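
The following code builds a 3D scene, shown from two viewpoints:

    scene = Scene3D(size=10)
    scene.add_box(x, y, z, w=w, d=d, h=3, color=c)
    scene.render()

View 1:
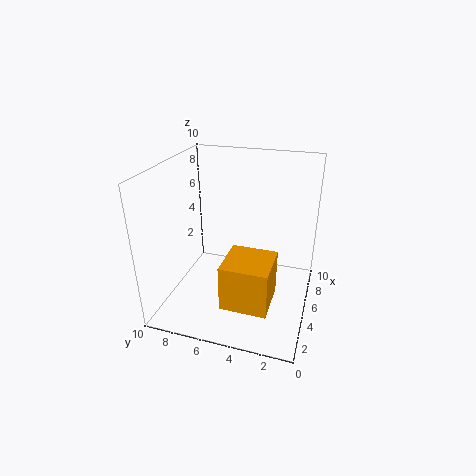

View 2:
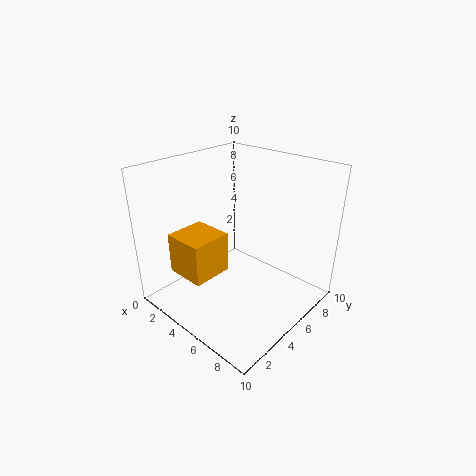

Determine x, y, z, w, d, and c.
x = 1
y = 2
z = 2
w = 3
d = 3
c = 'orange'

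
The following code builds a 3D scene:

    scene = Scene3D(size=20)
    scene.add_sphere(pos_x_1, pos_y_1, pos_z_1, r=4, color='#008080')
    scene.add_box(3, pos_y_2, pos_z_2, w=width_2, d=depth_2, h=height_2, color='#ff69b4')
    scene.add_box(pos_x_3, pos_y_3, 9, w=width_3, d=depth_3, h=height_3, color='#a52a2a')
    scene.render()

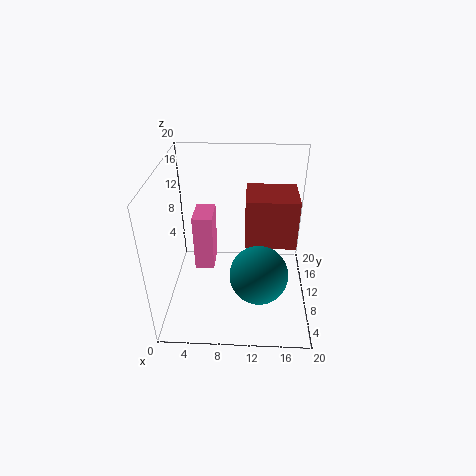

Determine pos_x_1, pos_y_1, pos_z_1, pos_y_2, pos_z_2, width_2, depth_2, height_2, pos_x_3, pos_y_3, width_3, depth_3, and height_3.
pos_x_1 = 13; pos_y_1 = 7; pos_z_1 = 6; pos_y_2 = 13; pos_z_2 = 2; width_2 = 3; depth_2 = 5; height_2 = 9; pos_x_3 = 11; pos_y_3 = 9; width_3 = 7; depth_3 = 6; height_3 = 7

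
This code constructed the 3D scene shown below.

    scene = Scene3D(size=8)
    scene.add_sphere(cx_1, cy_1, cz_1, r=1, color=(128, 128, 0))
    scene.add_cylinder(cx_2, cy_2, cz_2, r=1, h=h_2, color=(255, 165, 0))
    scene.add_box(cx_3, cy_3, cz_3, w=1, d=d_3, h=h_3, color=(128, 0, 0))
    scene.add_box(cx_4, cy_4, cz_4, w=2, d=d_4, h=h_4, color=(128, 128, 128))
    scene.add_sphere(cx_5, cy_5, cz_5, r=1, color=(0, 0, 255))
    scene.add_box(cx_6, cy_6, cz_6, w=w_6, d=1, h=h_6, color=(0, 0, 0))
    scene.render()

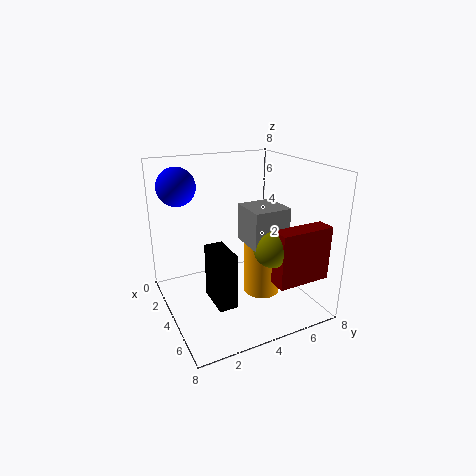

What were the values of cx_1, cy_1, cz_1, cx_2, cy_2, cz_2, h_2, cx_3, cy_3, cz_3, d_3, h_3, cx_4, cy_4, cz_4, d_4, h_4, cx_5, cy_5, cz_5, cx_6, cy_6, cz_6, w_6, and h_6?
cx_1 = 6, cy_1 = 5, cz_1 = 4, cx_2 = 5, cy_2 = 5, cz_2 = 1, h_2 = 4, cx_3 = 6, cy_3 = 5, cz_3 = 2, d_3 = 3, h_3 = 3, cx_4 = 4, cy_4 = 4, cz_4 = 4, d_4 = 2, h_4 = 2, cx_5 = 3, cy_5 = 1, cz_5 = 7, cx_6 = 4, cy_6 = 2, cz_6 = 1, w_6 = 2, h_6 = 3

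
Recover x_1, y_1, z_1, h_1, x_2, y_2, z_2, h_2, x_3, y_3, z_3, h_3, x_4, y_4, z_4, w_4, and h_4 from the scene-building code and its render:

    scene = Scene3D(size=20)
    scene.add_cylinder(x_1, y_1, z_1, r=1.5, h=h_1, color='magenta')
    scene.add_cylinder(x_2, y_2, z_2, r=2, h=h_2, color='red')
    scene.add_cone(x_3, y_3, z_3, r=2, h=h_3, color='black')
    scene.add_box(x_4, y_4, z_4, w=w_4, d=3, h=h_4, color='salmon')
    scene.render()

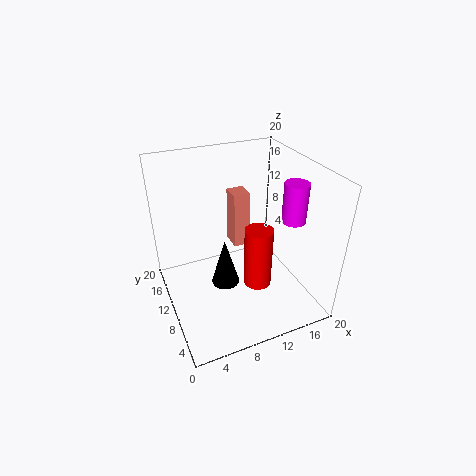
x_1 = 15, y_1 = 4.5, z_1 = 14.5, h_1 = 5, x_2 = 12.5, y_2 = 8.5, z_2 = 2.5, h_2 = 9, x_3 = 8, y_3 = 10, z_3 = 3, h_3 = 7, x_4 = 11, y_4 = 13.5, z_4 = 6, w_4 = 2.5, h_4 = 8.5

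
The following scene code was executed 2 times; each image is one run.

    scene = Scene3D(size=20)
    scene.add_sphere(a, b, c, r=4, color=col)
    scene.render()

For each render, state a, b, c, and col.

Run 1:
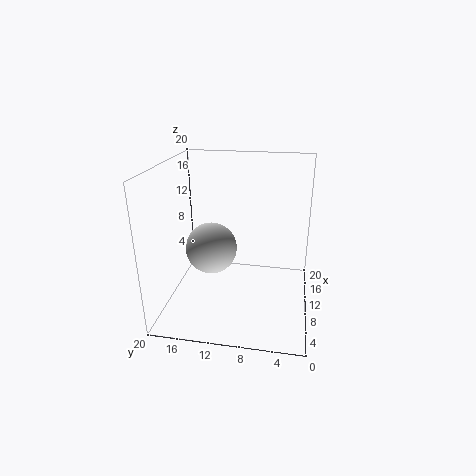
a = 14
b = 15
c = 6
col = 'lightgray'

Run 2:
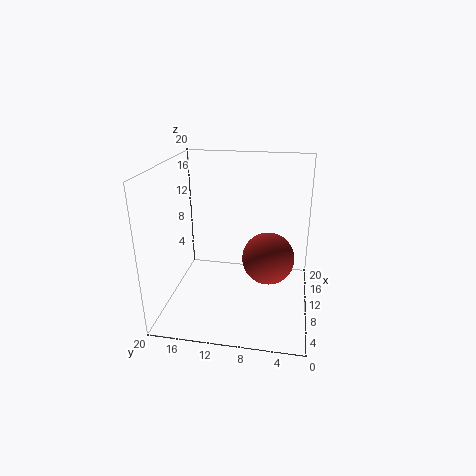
a = 14
b = 6
c = 5
col = 'brown'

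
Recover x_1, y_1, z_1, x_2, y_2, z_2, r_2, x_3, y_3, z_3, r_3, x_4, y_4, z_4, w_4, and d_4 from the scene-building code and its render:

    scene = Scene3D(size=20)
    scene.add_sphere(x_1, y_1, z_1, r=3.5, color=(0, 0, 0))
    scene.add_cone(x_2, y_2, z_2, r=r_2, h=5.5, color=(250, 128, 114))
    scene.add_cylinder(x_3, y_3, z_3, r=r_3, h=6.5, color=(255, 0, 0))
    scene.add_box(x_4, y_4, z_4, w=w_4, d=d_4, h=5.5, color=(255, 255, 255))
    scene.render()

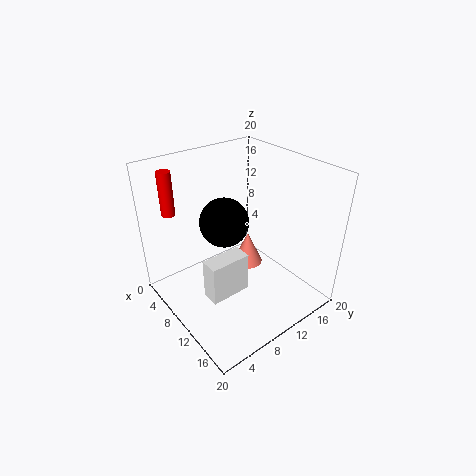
x_1 = 7.5
y_1 = 9.5
z_1 = 11.5
x_2 = 5
y_2 = 16
z_2 = 0.5
r_2 = 2.5
x_3 = 1.5
y_3 = 4
z_3 = 12
r_3 = 1
x_4 = 11
y_4 = 3.5
z_4 = 4
w_4 = 2.5
d_4 = 5.5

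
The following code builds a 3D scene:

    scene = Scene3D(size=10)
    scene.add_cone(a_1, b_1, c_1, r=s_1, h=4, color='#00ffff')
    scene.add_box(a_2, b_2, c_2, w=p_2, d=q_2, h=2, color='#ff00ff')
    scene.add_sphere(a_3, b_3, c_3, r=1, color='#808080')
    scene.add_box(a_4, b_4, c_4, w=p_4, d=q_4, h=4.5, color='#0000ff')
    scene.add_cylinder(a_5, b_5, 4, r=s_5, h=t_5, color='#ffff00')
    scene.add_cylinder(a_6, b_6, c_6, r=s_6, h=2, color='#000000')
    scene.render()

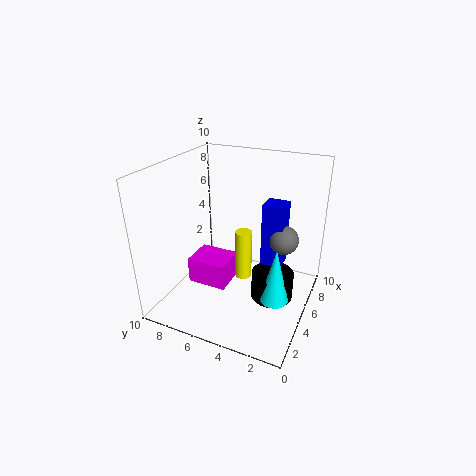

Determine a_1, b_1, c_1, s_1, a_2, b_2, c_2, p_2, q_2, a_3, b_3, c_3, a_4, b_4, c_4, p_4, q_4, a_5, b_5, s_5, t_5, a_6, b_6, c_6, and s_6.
a_1 = 4.5
b_1 = 2
c_1 = 1
s_1 = 1
a_2 = 4.5
b_2 = 6
c_2 = 0.5
p_2 = 2.5
q_2 = 3
a_3 = 6
b_3 = 2
c_3 = 5
a_4 = 5.5
b_4 = 2
c_4 = 3
p_4 = 1.5
q_4 = 1.5
a_5 = 2.5
b_5 = 3.5
s_5 = 0.5
t_5 = 3
a_6 = 5.5
b_6 = 2.5
c_6 = 0.5
s_6 = 1.5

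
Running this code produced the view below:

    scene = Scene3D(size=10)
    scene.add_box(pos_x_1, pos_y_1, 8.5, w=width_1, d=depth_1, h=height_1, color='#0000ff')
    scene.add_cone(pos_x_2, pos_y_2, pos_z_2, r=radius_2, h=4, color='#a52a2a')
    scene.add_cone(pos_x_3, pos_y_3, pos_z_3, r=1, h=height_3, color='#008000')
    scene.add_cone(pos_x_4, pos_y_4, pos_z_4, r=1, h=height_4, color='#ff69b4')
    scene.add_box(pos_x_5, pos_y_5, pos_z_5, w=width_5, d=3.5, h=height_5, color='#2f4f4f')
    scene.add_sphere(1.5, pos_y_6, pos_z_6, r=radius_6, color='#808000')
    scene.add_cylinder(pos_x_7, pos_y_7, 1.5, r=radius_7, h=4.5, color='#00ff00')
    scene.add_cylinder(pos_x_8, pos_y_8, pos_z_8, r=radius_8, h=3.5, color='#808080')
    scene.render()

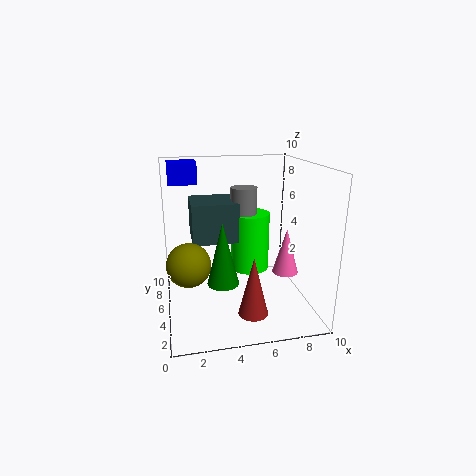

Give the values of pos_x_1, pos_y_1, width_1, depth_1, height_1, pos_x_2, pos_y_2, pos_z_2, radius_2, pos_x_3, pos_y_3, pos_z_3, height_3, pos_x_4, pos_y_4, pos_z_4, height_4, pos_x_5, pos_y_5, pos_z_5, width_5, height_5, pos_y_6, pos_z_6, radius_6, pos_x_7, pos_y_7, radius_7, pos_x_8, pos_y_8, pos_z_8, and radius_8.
pos_x_1 = 0.5, pos_y_1 = 6.5, width_1 = 2, depth_1 = 2, height_1 = 1.5, pos_x_2 = 5.5, pos_y_2 = 2.5, pos_z_2 = 0.5, radius_2 = 1, pos_x_3 = 3.5, pos_y_3 = 2.5, pos_z_3 = 3, height_3 = 4, pos_x_4 = 9, pos_y_4 = 6, pos_z_4 = 1.5, height_4 = 3.5, pos_x_5 = 2, pos_y_5 = 6.5, pos_z_5 = 4, width_5 = 3.5, height_5 = 3, pos_y_6 = 4.5, pos_z_6 = 3.5, radius_6 = 1.5, pos_x_7 = 6.5, pos_y_7 = 7.5, radius_7 = 1.5, pos_x_8 = 6, pos_y_8 = 7.5, pos_z_8 = 4.5, radius_8 = 1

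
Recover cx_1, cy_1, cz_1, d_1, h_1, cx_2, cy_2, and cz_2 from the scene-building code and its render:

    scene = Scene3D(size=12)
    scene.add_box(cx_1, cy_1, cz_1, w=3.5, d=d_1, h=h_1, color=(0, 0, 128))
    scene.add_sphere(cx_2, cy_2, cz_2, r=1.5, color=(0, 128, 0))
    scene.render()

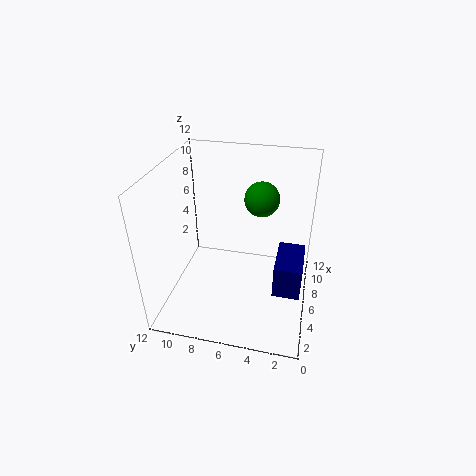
cx_1 = 2
cy_1 = 0.5
cz_1 = 4
d_1 = 2
h_1 = 2.5
cx_2 = 8.5
cy_2 = 4.5
cz_2 = 8.5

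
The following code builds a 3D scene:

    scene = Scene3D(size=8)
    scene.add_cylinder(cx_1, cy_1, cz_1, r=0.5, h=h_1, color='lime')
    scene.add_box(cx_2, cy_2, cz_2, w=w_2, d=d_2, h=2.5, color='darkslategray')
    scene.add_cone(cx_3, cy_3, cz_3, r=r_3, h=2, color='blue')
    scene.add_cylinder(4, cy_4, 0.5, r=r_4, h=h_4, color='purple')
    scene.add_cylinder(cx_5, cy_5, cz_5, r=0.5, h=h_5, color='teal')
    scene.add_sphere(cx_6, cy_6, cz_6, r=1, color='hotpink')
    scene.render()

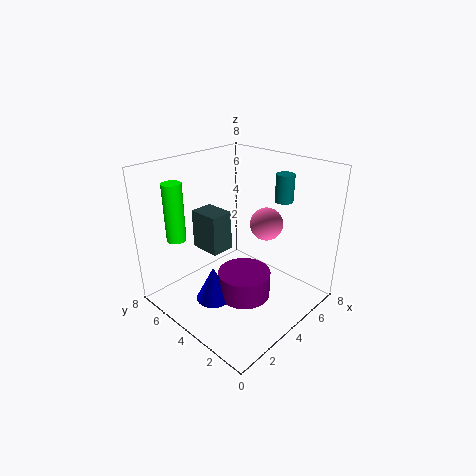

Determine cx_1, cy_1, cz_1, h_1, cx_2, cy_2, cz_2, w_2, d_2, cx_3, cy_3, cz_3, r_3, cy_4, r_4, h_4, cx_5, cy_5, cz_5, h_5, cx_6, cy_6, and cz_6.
cx_1 = 1, cy_1 = 5.5, cz_1 = 4.5, h_1 = 3, cx_2 = 4, cy_2 = 6, cz_2 = 2, w_2 = 1.5, d_2 = 2, cx_3 = 2.5, cy_3 = 4.5, cz_3 = 0.5, r_3 = 1, cy_4 = 3.5, r_4 = 1.5, h_4 = 1.5, cx_5 = 6, cy_5 = 2.5, cz_5 = 6, h_5 = 1.5, cx_6 = 6.5, cy_6 = 4, cz_6 = 4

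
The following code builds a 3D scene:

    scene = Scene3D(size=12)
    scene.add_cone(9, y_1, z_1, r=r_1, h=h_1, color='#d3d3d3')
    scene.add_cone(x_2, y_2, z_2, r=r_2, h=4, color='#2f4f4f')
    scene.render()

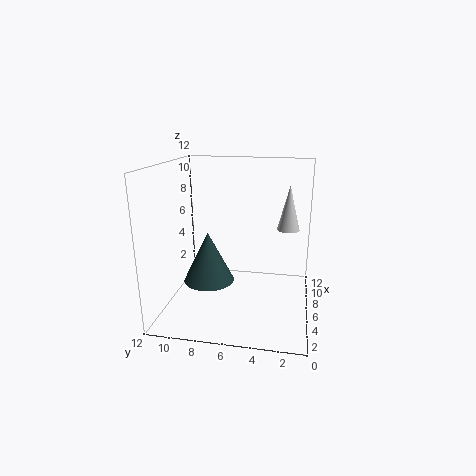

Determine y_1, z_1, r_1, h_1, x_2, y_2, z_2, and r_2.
y_1 = 2; z_1 = 6; r_1 = 1; h_1 = 4; x_2 = 4; y_2 = 8; z_2 = 3; r_2 = 2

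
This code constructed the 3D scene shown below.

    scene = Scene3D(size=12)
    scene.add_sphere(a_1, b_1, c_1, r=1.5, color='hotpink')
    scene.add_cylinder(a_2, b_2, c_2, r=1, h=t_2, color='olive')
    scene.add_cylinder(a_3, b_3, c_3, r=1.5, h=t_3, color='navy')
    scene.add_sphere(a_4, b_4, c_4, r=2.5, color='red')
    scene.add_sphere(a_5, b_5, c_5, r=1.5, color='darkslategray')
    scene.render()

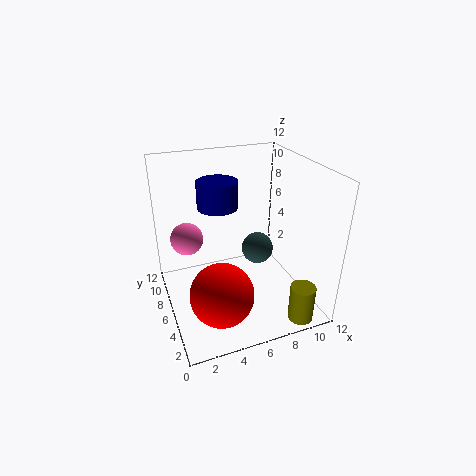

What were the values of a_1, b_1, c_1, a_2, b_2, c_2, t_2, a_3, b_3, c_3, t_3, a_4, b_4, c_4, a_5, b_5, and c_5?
a_1 = 2.5
b_1 = 10
c_1 = 4.5
a_2 = 9.5
b_2 = 1
c_2 = 0.5
t_2 = 3
a_3 = 4
b_3 = 5
c_3 = 9.5
t_3 = 2
a_4 = 3.5
b_4 = 3
c_4 = 3
a_5 = 9
b_5 = 8.5
c_5 = 3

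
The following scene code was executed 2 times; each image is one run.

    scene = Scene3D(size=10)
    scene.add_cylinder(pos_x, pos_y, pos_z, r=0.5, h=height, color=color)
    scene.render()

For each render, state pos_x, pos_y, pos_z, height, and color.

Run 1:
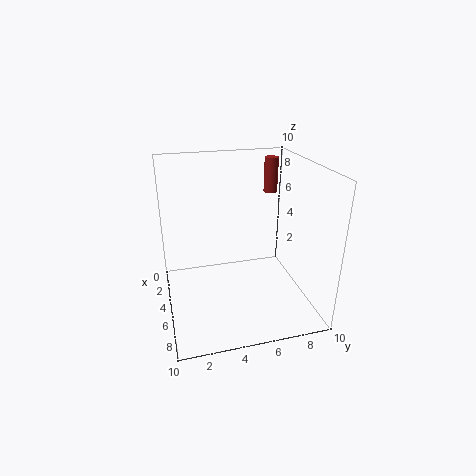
pos_x = 3, pos_y = 8, pos_z = 7.5, height = 2.5, color = 'brown'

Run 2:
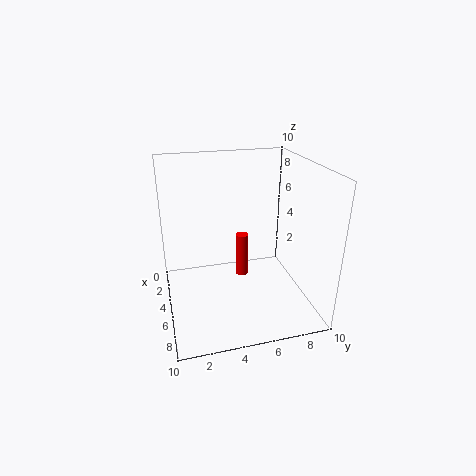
pos_x = 2.5, pos_y = 6, pos_z = 0.5, height = 3.5, color = 'red'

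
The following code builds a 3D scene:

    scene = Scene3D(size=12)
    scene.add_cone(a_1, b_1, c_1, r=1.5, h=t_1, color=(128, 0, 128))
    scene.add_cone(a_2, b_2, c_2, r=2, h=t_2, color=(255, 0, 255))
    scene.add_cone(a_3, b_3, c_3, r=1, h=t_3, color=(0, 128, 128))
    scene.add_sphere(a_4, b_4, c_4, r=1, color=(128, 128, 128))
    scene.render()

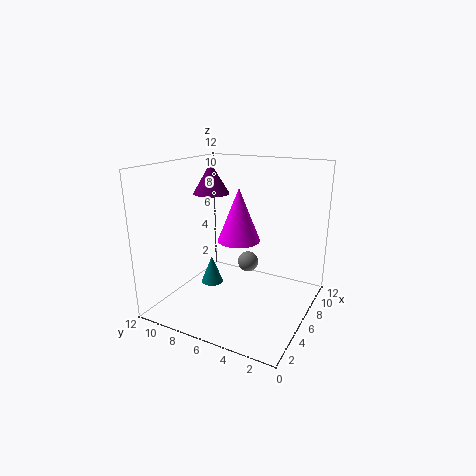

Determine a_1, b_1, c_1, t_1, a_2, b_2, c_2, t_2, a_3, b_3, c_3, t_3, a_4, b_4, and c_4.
a_1 = 6, b_1 = 8.5, c_1 = 9.5, t_1 = 2.5, a_2 = 9, b_2 = 7.5, c_2 = 4.5, t_2 = 5, a_3 = 6.5, b_3 = 9, c_3 = 1, t_3 = 2.5, a_4 = 10, b_4 = 7, c_4 = 2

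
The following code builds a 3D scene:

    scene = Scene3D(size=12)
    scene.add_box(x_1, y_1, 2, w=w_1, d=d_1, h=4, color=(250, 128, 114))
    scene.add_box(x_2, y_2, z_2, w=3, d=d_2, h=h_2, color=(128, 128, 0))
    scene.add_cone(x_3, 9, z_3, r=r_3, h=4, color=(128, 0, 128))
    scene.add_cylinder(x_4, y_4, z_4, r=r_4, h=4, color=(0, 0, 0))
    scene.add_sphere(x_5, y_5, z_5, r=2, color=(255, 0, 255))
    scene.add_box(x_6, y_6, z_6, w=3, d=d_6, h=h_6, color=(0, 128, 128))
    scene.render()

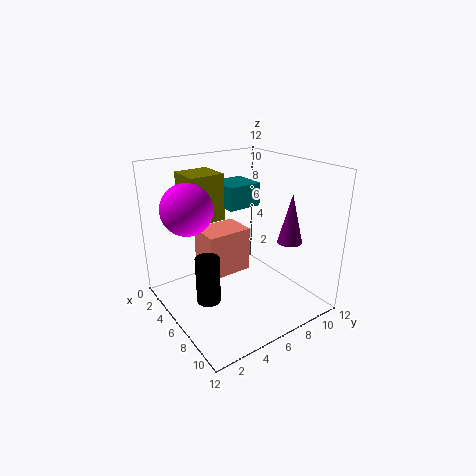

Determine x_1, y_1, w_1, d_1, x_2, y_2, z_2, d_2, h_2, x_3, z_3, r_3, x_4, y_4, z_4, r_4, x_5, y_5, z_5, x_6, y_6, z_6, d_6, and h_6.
x_1 = 2
y_1 = 4
w_1 = 3
d_1 = 4
x_2 = 1
y_2 = 3
z_2 = 7
d_2 = 3
h_2 = 4
x_3 = 9
z_3 = 6
r_3 = 1
x_4 = 6
y_4 = 3
z_4 = 1
r_4 = 1
x_5 = 5
y_5 = 2
z_5 = 9
x_6 = 2
y_6 = 6
z_6 = 8
d_6 = 3
h_6 = 2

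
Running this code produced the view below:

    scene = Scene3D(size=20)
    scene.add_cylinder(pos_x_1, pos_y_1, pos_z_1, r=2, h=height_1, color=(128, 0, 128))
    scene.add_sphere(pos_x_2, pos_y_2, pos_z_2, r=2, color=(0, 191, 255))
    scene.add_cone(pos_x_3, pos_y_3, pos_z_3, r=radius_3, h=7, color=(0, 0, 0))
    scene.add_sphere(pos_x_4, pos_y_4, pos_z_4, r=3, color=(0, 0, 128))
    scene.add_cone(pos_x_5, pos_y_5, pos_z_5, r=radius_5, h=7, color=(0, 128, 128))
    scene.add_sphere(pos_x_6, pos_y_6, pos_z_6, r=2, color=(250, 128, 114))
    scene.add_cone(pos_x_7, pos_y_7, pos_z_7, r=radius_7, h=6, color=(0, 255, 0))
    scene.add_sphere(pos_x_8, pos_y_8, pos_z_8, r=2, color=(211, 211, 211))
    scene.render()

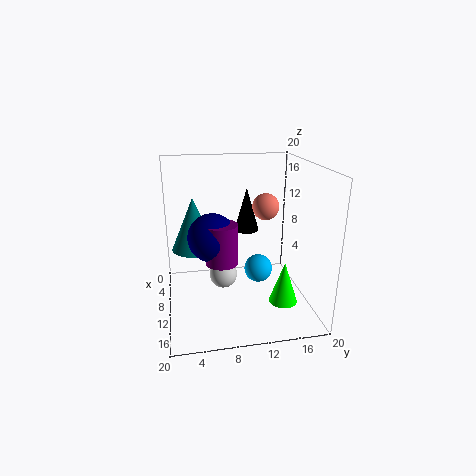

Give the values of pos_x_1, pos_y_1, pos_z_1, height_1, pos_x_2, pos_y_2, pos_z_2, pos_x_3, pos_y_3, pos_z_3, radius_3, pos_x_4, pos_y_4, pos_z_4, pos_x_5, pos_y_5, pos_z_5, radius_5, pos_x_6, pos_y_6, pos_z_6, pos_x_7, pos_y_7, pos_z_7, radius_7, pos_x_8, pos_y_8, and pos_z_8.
pos_x_1 = 15; pos_y_1 = 7; pos_z_1 = 9; height_1 = 5; pos_x_2 = 10; pos_y_2 = 13; pos_z_2 = 5; pos_x_3 = 2; pos_y_3 = 13; pos_z_3 = 8; radius_3 = 2; pos_x_4 = 14; pos_y_4 = 6; pos_z_4 = 12; pos_x_5 = 10; pos_y_5 = 4; pos_z_5 = 9; radius_5 = 3; pos_x_6 = 6; pos_y_6 = 15; pos_z_6 = 13; pos_x_7 = 13; pos_y_7 = 16; pos_z_7 = 1; radius_7 = 2; pos_x_8 = 9; pos_y_8 = 8; pos_z_8 = 4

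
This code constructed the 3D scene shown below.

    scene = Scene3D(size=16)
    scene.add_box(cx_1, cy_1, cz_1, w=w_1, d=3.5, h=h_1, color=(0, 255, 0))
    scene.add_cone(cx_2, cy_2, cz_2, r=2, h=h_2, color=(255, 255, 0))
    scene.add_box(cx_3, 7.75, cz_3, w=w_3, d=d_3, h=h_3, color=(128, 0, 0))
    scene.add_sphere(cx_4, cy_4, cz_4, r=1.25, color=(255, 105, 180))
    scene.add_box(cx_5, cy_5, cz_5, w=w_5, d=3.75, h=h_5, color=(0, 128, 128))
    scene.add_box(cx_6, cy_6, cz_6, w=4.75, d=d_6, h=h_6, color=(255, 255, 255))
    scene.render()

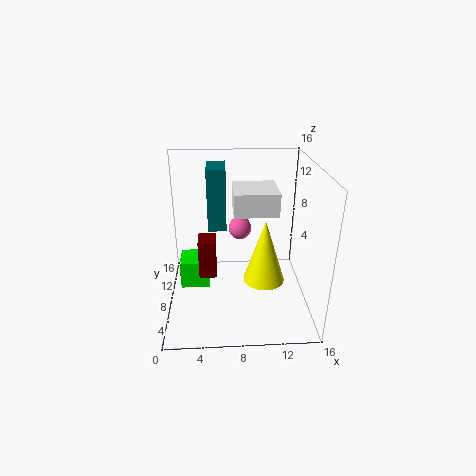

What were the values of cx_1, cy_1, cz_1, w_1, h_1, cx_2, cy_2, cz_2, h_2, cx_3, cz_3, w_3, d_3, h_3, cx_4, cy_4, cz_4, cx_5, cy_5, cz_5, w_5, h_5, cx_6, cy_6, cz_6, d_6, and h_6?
cx_1 = 1, cy_1 = 9.75, cz_1 = 0.25, w_1 = 3.5, h_1 = 3.5, cx_2 = 10.25, cy_2 = 3, cz_2 = 6, h_2 = 6.25, cx_3 = 3.5, cz_3 = 3, w_3 = 2, d_3 = 2.75, h_3 = 4.5, cx_4 = 8.25, cy_4 = 8.5, cz_4 = 9, cx_5 = 4.75, cy_5 = 7.75, cz_5 = 9, w_5 = 2, h_5 = 6.75, cx_6 = 7.5, cy_6 = 6.5, cz_6 = 11, d_6 = 4.75, h_6 = 2.5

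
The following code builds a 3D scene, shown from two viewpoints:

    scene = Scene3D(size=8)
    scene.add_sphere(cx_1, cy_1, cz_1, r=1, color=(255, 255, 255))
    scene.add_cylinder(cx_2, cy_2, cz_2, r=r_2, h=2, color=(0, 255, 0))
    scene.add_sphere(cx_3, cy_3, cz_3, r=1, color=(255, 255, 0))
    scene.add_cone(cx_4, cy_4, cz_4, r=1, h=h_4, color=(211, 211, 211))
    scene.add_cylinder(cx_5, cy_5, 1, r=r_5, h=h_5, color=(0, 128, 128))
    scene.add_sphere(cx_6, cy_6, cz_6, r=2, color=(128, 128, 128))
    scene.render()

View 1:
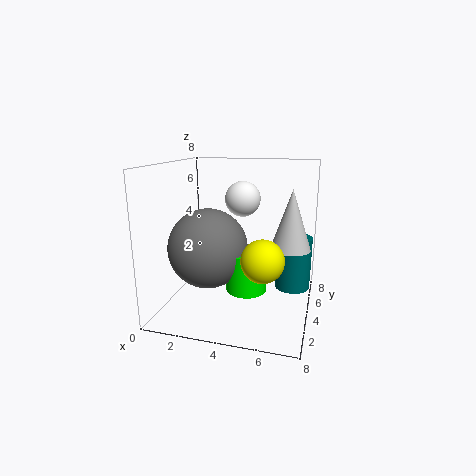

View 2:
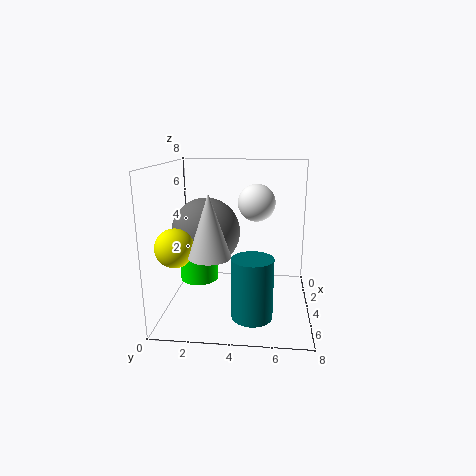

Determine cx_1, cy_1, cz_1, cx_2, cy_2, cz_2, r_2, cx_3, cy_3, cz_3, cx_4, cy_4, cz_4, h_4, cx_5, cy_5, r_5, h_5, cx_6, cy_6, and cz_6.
cx_1 = 4
cy_1 = 5
cz_1 = 6
cx_2 = 5
cy_2 = 2
cz_2 = 2
r_2 = 1
cx_3 = 6
cy_3 = 1
cz_3 = 4
cx_4 = 7
cy_4 = 3
cz_4 = 4
h_4 = 3
cx_5 = 7
cy_5 = 5
r_5 = 1
h_5 = 3
cx_6 = 3
cy_6 = 2
cz_6 = 4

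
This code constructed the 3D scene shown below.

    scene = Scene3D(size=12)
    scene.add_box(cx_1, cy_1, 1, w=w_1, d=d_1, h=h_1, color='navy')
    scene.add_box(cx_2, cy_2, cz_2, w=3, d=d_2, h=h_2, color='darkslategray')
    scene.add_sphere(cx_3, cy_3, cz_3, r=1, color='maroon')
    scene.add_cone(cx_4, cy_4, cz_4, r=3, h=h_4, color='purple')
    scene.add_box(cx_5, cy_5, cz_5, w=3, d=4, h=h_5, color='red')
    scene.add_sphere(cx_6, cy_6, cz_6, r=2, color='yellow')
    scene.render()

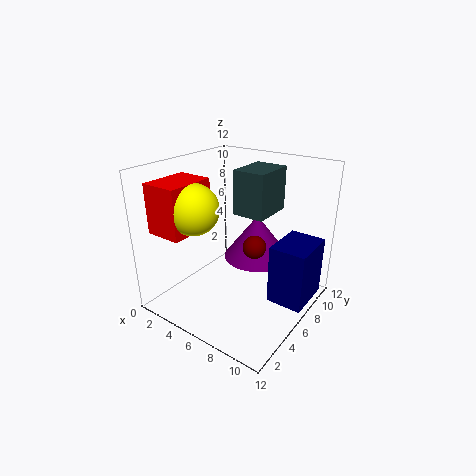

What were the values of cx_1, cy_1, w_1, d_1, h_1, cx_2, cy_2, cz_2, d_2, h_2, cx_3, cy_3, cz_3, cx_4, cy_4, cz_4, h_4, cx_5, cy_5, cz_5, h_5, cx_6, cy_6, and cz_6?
cx_1 = 9, cy_1 = 6, w_1 = 3, d_1 = 4, h_1 = 5, cx_2 = 4, cy_2 = 8, cz_2 = 7, d_2 = 4, h_2 = 4, cx_3 = 7, cy_3 = 7, cz_3 = 5, cx_4 = 6, cy_4 = 9, cz_4 = 3, h_4 = 4, cx_5 = 1, cy_5 = 1, cz_5 = 7, h_5 = 4, cx_6 = 4, cy_6 = 3, cz_6 = 9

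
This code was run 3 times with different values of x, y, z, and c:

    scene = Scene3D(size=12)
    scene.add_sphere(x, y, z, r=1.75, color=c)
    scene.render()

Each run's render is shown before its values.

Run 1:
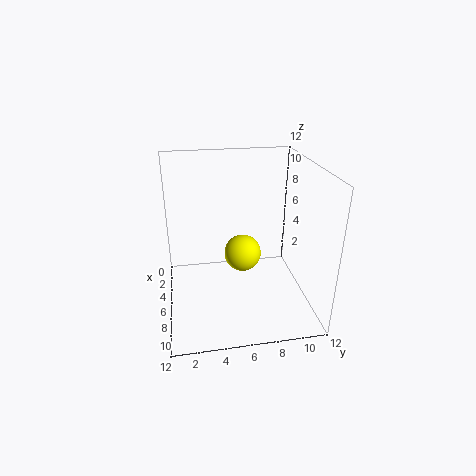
x = 3
y = 7
z = 2.75
c = 'yellow'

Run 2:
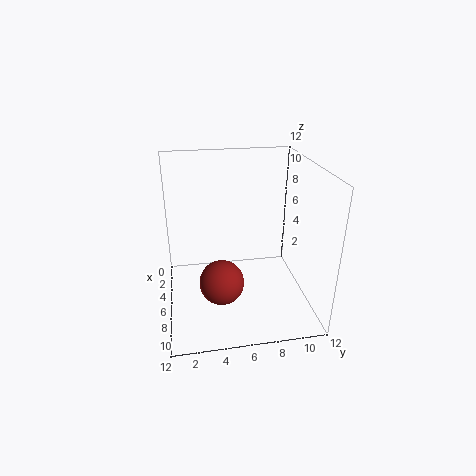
x = 8.5
y = 4.25
z = 3.5
c = 'brown'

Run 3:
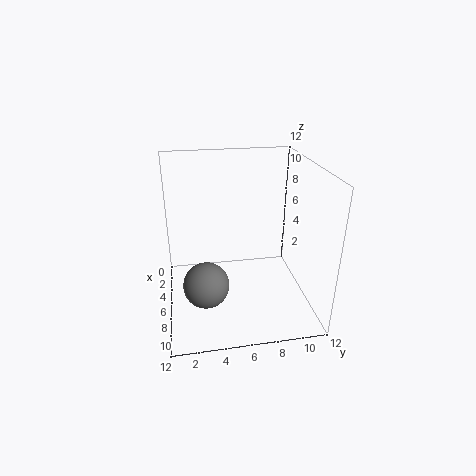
x = 9
y = 3
z = 3.75
c = 'gray'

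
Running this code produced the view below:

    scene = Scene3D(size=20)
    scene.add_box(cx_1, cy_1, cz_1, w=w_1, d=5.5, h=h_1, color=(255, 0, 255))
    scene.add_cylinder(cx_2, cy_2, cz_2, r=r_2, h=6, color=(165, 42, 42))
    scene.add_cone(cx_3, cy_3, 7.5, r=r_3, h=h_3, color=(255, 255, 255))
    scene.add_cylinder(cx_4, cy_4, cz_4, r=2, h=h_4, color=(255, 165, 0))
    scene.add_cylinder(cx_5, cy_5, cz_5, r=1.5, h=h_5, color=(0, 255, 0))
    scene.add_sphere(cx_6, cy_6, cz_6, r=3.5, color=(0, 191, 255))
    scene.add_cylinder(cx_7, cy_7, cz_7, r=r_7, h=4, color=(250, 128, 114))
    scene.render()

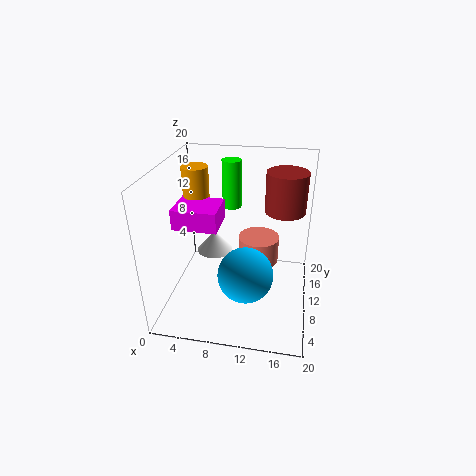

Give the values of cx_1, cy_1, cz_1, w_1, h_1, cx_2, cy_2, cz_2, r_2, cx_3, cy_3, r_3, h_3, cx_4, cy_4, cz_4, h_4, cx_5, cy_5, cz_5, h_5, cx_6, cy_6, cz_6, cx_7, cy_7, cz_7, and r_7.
cx_1 = 0.5; cy_1 = 9.5; cz_1 = 10.5; w_1 = 6.5; h_1 = 3; cx_2 = 16; cy_2 = 15.5; cz_2 = 12; r_2 = 3; cx_3 = 6.5; cy_3 = 10.5; r_3 = 2.5; h_3 = 3; cx_4 = 2.5; cy_4 = 15.5; cz_4 = 9; h_4 = 9; cx_5 = 7.5; cy_5 = 18; cz_5 = 11; h_5 = 7.5; cx_6 = 12; cy_6 = 4.5; cz_6 = 8; cx_7 = 12.5; cy_7 = 13.5; cz_7 = 4.5; r_7 = 3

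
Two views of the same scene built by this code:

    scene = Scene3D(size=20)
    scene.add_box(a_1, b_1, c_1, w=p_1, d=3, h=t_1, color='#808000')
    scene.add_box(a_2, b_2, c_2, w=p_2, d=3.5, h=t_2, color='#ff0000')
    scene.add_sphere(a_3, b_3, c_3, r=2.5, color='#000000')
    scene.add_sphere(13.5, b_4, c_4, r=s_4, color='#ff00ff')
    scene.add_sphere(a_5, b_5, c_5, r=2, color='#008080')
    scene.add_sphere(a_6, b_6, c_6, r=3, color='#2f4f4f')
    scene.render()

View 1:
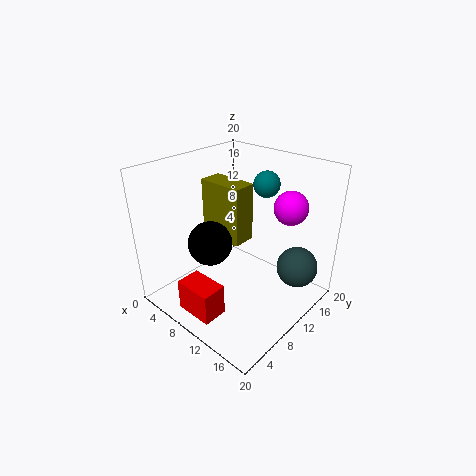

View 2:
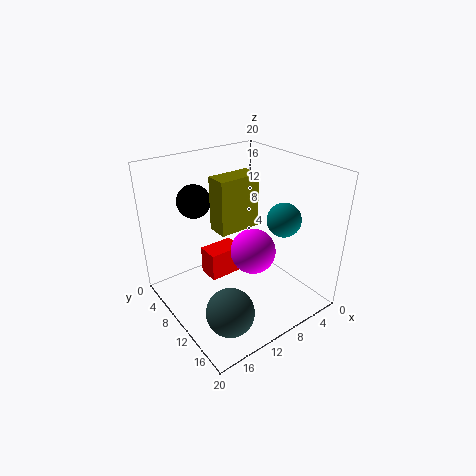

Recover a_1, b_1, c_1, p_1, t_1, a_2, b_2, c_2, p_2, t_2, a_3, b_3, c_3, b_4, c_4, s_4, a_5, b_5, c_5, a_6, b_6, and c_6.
a_1 = 6.5, b_1 = 7, c_1 = 11, p_1 = 6, t_1 = 7.5, a_2 = 6, b_2 = 2, c_2 = 0.5, p_2 = 5.5, t_2 = 4.5, a_3 = 12.5, b_3 = 2.5, c_3 = 13.5, b_4 = 17.5, c_4 = 13, s_4 = 2.5, a_5 = 9, b_5 = 17.5, c_5 = 15.5, a_6 = 16, b_6 = 16.5, c_6 = 4.5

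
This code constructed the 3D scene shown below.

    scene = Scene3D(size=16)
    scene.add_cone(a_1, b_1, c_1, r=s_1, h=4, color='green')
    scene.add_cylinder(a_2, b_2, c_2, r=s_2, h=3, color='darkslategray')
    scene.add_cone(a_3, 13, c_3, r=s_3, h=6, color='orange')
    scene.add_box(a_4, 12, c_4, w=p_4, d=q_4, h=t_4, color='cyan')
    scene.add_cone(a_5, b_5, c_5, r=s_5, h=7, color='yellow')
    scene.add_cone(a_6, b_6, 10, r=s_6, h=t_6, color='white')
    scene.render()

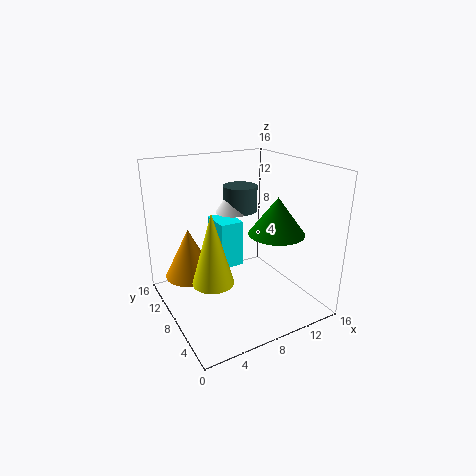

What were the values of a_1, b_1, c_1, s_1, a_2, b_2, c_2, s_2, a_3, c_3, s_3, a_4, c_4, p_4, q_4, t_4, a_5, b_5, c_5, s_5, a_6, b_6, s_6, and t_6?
a_1 = 11; b_1 = 5; c_1 = 9; s_1 = 3; a_2 = 10; b_2 = 11; c_2 = 10; s_2 = 2; a_3 = 4; c_3 = 2; s_3 = 3; a_4 = 8; c_4 = 2; p_4 = 3; q_4 = 4; t_4 = 6; a_5 = 3; b_5 = 4; c_5 = 6; s_5 = 2; a_6 = 9; b_6 = 11; s_6 = 2; t_6 = 3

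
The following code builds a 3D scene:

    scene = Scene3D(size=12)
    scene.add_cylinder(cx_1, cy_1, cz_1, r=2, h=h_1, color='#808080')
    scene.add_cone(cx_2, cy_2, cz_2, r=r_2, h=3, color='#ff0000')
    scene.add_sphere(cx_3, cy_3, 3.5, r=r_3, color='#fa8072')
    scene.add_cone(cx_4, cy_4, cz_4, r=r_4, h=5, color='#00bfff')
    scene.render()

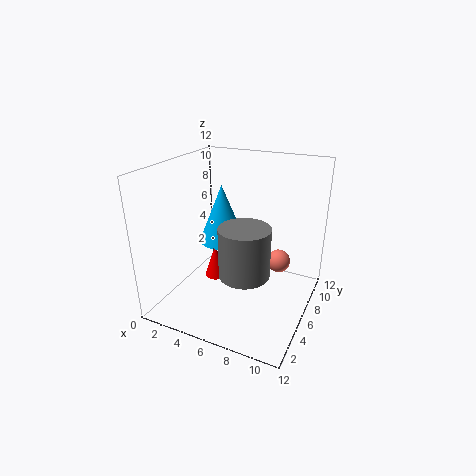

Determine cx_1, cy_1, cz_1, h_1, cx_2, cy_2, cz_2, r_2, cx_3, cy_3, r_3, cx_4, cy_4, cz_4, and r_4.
cx_1 = 7.5; cy_1 = 4; cz_1 = 4; h_1 = 4; cx_2 = 3.5; cy_2 = 6.5; cz_2 = 1.5; r_2 = 1; cx_3 = 9; cy_3 = 8; r_3 = 1; cx_4 = 4; cy_4 = 7; cz_4 = 5; r_4 = 2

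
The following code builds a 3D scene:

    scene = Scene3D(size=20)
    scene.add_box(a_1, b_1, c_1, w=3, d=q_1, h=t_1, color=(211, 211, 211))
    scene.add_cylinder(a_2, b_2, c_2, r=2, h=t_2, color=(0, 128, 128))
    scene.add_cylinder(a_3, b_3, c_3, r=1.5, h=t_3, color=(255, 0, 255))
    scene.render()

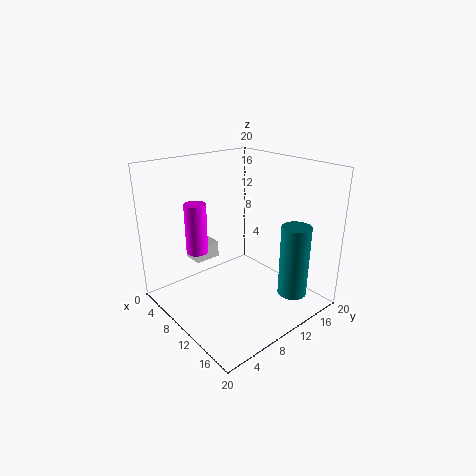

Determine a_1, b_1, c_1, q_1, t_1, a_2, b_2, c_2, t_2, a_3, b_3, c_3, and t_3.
a_1 = 1
b_1 = 7
c_1 = 4.5
q_1 = 4
t_1 = 2.5
a_2 = 16.5
b_2 = 14.5
c_2 = 2.5
t_2 = 10
a_3 = 6.5
b_3 = 5.5
c_3 = 8
t_3 = 7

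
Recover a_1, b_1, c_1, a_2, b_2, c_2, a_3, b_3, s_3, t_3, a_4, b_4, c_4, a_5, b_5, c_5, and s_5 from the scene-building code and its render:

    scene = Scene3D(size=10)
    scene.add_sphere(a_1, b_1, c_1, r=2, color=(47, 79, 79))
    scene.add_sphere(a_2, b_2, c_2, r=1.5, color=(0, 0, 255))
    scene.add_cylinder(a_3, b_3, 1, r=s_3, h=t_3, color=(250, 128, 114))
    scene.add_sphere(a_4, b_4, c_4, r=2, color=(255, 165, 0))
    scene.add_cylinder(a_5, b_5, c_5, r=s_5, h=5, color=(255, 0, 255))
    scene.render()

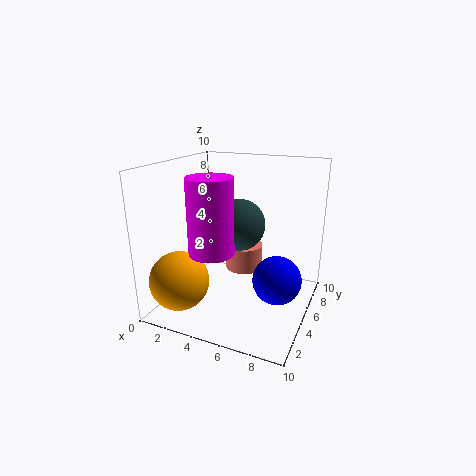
a_1 = 4; b_1 = 7.5; c_1 = 5; a_2 = 8.5; b_2 = 3; c_2 = 3.5; a_3 = 4; b_3 = 8.5; s_3 = 1.5; t_3 = 2; a_4 = 2; b_4 = 2; c_4 = 2.5; a_5 = 4; b_5 = 3; c_5 = 4.5; s_5 = 1.5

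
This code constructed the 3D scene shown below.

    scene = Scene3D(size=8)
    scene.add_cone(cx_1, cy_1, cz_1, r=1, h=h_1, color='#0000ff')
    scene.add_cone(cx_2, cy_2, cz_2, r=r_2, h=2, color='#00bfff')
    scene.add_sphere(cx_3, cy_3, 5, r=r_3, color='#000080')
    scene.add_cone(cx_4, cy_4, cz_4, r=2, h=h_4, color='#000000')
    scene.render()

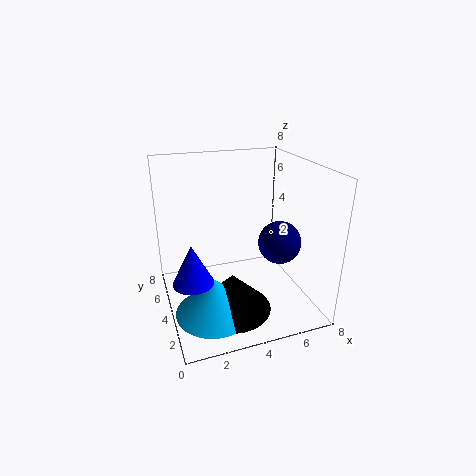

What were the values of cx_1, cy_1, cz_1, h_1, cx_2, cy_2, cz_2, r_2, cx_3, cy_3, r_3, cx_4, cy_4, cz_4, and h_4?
cx_1 = 1, cy_1 = 2, cz_1 = 3, h_1 = 2, cx_2 = 2, cy_2 = 2, cz_2 = 1, r_2 = 2, cx_3 = 5, cy_3 = 1, r_3 = 1, cx_4 = 3, cy_4 = 2, cz_4 = 1, h_4 = 2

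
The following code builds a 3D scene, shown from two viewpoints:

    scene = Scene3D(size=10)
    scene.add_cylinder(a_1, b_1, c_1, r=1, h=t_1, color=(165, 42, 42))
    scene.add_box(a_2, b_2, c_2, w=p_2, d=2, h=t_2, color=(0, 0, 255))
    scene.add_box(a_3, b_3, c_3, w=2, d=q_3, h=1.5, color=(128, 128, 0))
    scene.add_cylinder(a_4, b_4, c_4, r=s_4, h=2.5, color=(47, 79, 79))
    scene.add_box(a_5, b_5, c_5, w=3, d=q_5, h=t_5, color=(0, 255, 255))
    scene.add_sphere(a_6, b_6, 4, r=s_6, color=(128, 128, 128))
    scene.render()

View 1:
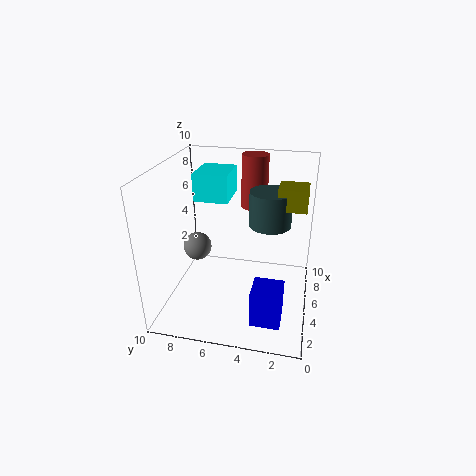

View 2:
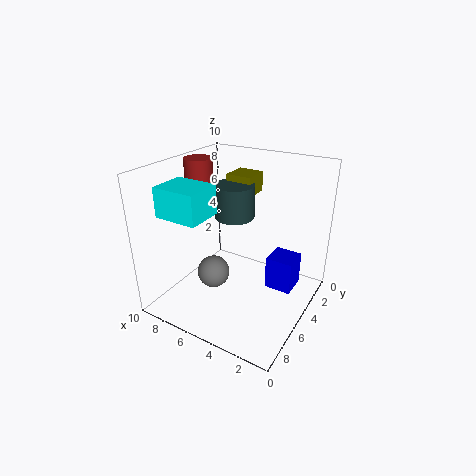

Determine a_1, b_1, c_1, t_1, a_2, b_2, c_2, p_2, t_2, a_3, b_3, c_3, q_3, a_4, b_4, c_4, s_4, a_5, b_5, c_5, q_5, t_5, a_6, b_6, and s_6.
a_1 = 8.5; b_1 = 4.5; c_1 = 6; t_1 = 4; a_2 = 1.5; b_2 = 1.5; c_2 = 0.5; p_2 = 2; t_2 = 2.5; a_3 = 5.5; b_3 = 0.5; c_3 = 7; q_3 = 2; a_4 = 6.5; b_4 = 3; c_4 = 5.5; s_4 = 1.5; a_5 = 6; b_5 = 6; c_5 = 7; q_5 = 2.5; t_5 = 2; a_6 = 5; b_6 = 8; s_6 = 1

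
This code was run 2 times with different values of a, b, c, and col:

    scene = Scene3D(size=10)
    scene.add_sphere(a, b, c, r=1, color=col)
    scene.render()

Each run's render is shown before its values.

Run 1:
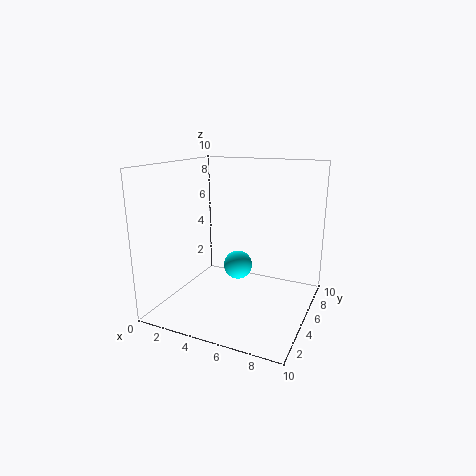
a = 5, b = 5, c = 3, col = 'cyan'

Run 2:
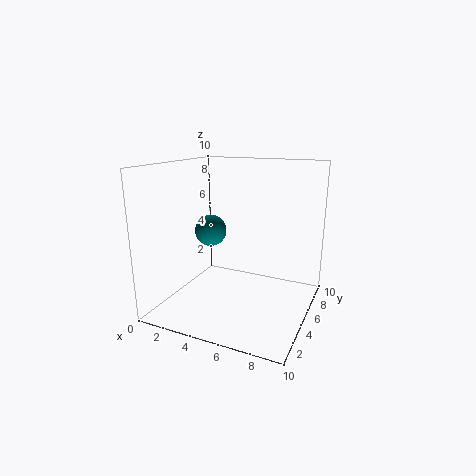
a = 4, b = 3, c = 6, col = 'teal'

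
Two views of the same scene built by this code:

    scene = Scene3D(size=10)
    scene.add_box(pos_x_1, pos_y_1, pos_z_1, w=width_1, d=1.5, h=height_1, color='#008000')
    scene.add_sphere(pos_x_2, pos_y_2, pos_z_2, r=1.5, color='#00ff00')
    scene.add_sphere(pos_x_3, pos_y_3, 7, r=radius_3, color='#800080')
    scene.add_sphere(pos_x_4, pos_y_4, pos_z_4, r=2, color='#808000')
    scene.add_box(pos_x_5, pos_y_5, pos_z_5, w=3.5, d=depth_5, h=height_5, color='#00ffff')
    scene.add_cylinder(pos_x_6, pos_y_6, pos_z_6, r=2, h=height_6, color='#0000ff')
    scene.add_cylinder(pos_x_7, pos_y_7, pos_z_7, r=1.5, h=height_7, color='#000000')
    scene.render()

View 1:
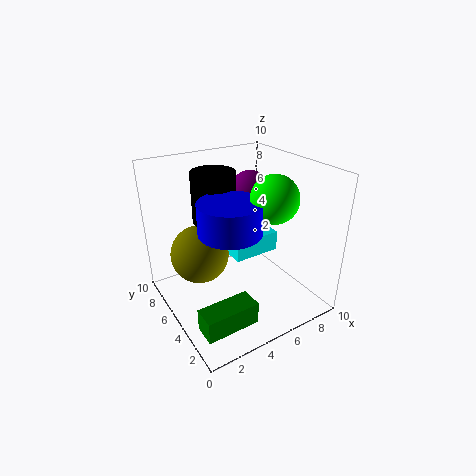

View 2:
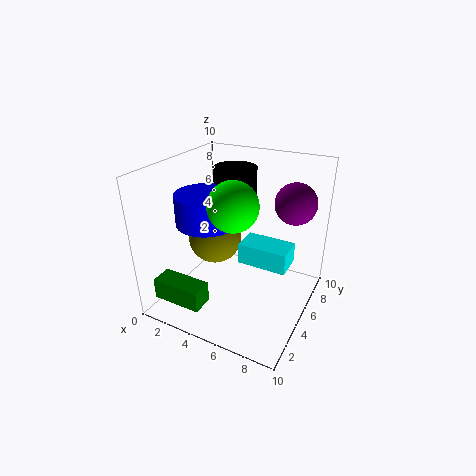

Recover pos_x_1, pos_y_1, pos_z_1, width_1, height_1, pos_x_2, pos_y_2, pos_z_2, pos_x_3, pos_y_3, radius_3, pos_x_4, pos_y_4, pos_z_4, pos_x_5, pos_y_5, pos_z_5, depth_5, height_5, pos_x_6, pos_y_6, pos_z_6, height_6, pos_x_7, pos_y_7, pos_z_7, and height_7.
pos_x_1 = 0.5
pos_y_1 = 1
pos_z_1 = 1
width_1 = 3.5
height_1 = 1.5
pos_x_2 = 6
pos_y_2 = 2.5
pos_z_2 = 8.5
pos_x_3 = 8
pos_y_3 = 8
radius_3 = 1.5
pos_x_4 = 2.5
pos_y_4 = 6
pos_z_4 = 4
pos_x_5 = 5
pos_y_5 = 5
pos_z_5 = 3
depth_5 = 2
height_5 = 1.5
pos_x_6 = 3.5
pos_y_6 = 3.5
pos_z_6 = 6.5
height_6 = 2
pos_x_7 = 4
pos_y_7 = 6.5
pos_z_7 = 6
height_7 = 3.5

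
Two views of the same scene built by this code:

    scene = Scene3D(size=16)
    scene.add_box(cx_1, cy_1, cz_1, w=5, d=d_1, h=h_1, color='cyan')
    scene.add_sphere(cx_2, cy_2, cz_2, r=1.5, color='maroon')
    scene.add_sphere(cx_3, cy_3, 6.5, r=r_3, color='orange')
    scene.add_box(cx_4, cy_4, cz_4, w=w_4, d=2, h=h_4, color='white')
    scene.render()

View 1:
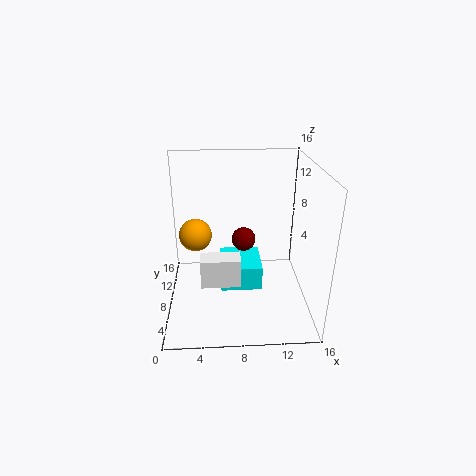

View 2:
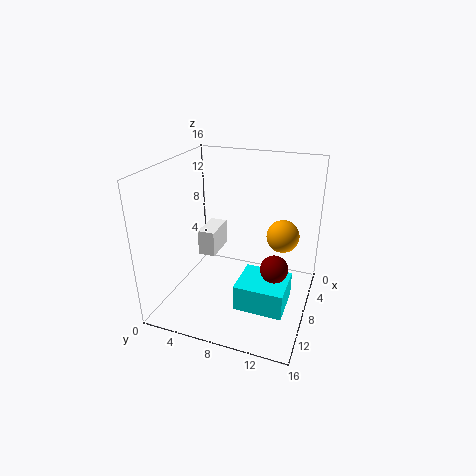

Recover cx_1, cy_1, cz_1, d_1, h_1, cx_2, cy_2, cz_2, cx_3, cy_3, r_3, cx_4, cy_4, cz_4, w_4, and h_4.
cx_1 = 6, cy_1 = 8.5, cz_1 = 0.5, d_1 = 5.5, h_1 = 3, cx_2 = 9, cy_2 = 12.5, cz_2 = 5.5, cx_3 = 3, cy_3 = 12, r_3 = 2, cx_4 = 4, cy_4 = 3, cz_4 = 5, w_4 = 4, h_4 = 3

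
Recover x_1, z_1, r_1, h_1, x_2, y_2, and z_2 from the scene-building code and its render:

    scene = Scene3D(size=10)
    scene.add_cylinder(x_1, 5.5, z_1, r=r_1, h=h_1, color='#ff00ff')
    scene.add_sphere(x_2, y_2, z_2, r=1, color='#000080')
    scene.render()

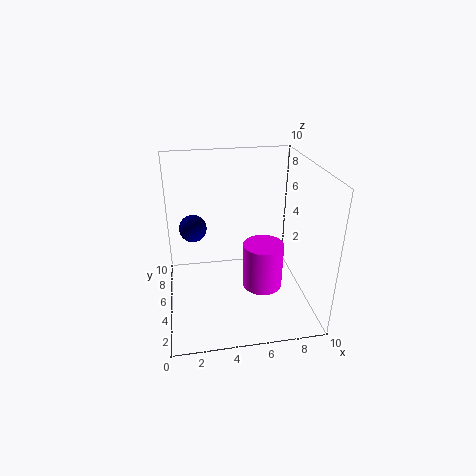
x_1 = 7; z_1 = 0.5; r_1 = 1.5; h_1 = 3.5; x_2 = 2; y_2 = 7; z_2 = 5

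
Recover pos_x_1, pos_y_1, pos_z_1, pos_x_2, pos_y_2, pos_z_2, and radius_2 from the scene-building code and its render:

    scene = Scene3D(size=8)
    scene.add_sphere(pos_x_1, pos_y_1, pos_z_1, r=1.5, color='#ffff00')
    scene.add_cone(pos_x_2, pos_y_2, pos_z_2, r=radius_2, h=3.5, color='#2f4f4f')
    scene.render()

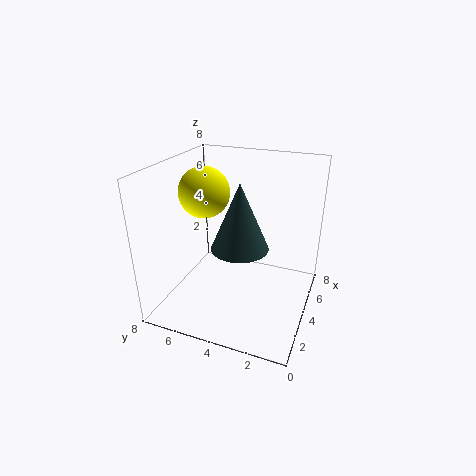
pos_x_1 = 5
pos_y_1 = 6.5
pos_z_1 = 6
pos_x_2 = 3
pos_y_2 = 3.5
pos_z_2 = 4
radius_2 = 1.5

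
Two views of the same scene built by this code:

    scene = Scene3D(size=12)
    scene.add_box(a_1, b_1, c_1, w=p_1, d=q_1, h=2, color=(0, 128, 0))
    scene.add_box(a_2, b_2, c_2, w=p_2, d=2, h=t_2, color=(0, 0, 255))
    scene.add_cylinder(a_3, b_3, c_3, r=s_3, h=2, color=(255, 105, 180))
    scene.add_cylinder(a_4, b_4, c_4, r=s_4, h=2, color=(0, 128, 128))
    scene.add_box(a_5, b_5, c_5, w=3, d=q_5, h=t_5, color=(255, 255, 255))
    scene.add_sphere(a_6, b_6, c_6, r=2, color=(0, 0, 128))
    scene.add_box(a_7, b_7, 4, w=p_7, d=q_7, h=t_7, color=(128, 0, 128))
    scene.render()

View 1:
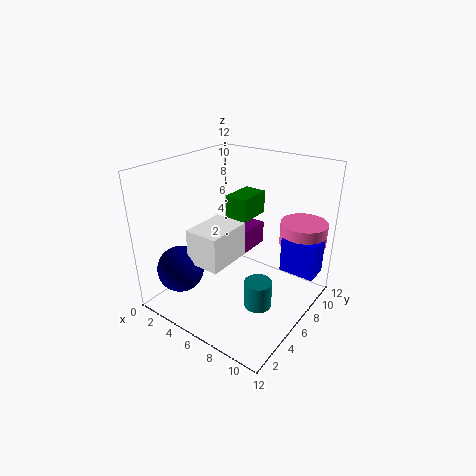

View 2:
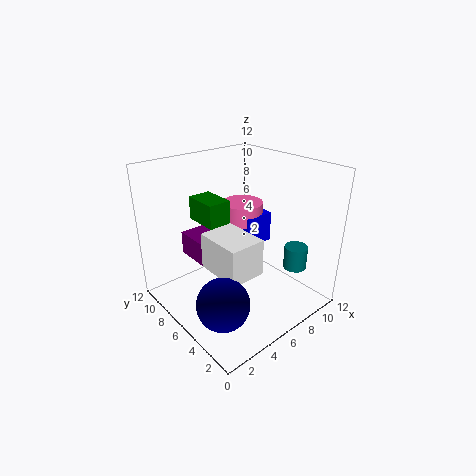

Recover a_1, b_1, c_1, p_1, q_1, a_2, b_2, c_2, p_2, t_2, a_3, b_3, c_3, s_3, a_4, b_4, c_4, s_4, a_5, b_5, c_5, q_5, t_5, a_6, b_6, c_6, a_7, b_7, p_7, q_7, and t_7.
a_1 = 4
b_1 = 7
c_1 = 7
p_1 = 2
q_1 = 3
a_2 = 9
b_2 = 8
c_2 = 3
p_2 = 3
t_2 = 3
a_3 = 10
b_3 = 10
c_3 = 5
s_3 = 2
a_4 = 10
b_4 = 3
c_4 = 3
s_4 = 1
a_5 = 3
b_5 = 3
c_5 = 4
q_5 = 4
t_5 = 3
a_6 = 2
b_6 = 3
c_6 = 3
a_7 = 3
b_7 = 7
p_7 = 3
q_7 = 3
t_7 = 2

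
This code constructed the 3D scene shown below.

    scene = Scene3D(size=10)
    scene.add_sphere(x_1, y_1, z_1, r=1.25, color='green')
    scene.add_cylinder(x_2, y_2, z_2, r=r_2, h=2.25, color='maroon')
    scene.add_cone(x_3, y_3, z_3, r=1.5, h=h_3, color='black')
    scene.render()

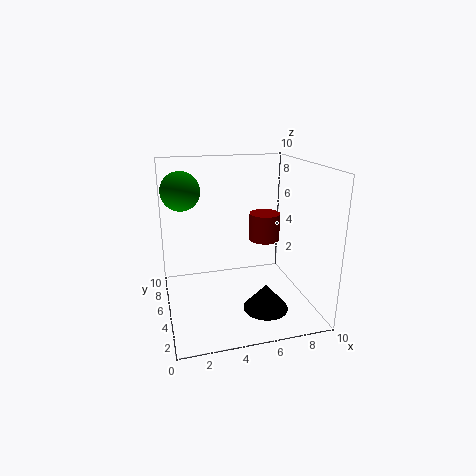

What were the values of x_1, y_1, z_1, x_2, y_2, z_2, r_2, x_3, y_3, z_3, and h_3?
x_1 = 1.25; y_1 = 5; z_1 = 8.5; x_2 = 8.25; y_2 = 8.5; z_2 = 3.25; r_2 = 1.25; x_3 = 6.25; y_3 = 2.5; z_3 = 0.75; h_3 = 1.75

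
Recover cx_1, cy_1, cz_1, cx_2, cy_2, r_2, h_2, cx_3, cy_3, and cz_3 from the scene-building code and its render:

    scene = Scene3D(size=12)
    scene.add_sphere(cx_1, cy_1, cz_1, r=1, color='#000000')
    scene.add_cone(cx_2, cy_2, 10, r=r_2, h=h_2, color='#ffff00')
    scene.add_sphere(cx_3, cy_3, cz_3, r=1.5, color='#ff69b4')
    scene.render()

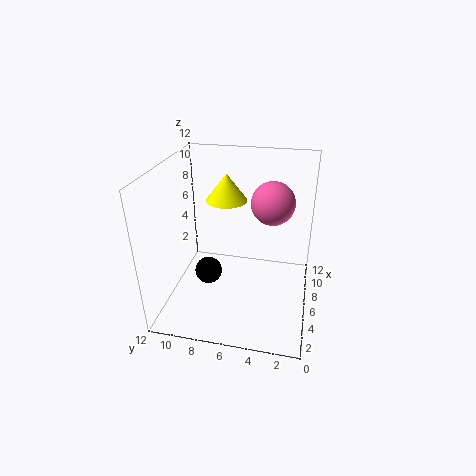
cx_1 = 2.5, cy_1 = 7.5, cz_1 = 5, cx_2 = 4.5, cy_2 = 6.5, r_2 = 1.5, h_2 = 2, cx_3 = 3.5, cy_3 = 3, cz_3 = 10.5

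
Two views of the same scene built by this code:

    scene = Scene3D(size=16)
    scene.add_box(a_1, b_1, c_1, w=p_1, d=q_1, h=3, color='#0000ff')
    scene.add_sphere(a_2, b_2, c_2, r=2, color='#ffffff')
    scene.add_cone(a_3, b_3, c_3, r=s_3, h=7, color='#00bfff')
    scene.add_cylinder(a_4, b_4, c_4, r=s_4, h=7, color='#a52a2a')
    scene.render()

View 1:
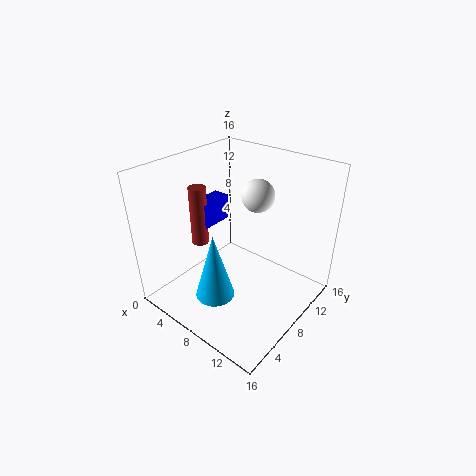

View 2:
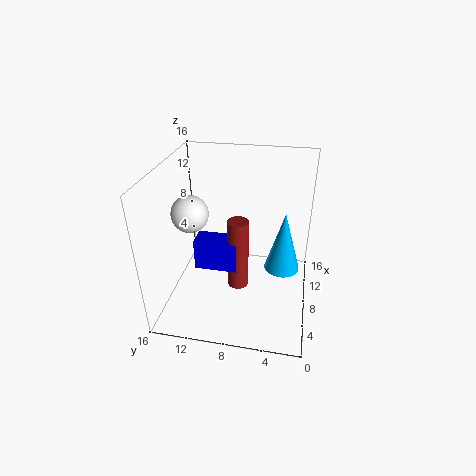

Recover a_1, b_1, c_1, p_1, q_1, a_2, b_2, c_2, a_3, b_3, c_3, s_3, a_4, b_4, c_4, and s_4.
a_1 = 2; b_1 = 7; c_1 = 8; p_1 = 2; q_1 = 4; a_2 = 7; b_2 = 13; c_2 = 11; a_3 = 9; b_3 = 3; c_3 = 4; s_3 = 2; a_4 = 3; b_4 = 7; c_4 = 6; s_4 = 1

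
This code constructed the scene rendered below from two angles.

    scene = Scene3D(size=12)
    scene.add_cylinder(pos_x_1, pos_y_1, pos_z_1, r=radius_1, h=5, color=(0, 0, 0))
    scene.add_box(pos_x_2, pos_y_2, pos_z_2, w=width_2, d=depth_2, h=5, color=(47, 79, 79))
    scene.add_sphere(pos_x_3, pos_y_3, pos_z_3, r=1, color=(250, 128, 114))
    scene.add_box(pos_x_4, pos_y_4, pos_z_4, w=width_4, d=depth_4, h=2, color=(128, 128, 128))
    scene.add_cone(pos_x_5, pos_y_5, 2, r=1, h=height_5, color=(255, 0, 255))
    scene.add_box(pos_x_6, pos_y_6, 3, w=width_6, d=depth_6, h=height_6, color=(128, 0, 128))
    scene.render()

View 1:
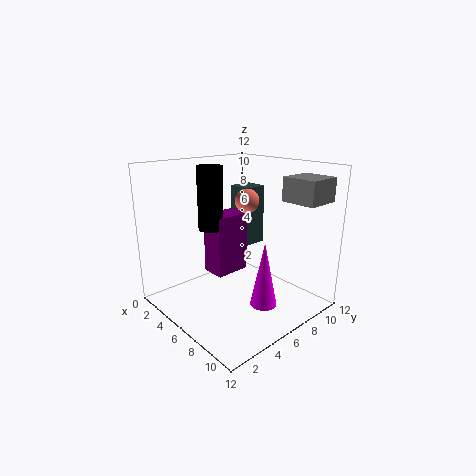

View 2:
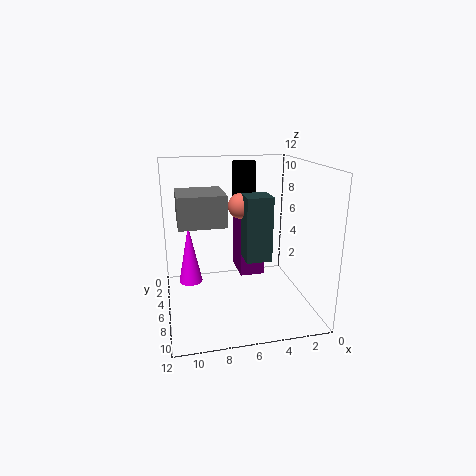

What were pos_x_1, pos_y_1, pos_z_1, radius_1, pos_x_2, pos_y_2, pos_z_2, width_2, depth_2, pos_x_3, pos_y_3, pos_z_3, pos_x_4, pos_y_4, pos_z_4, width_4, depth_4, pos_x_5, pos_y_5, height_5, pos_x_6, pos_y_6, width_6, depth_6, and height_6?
pos_x_1 = 5; pos_y_1 = 4; pos_z_1 = 7; radius_1 = 1; pos_x_2 = 4; pos_y_2 = 7; pos_z_2 = 5; width_2 = 2; depth_2 = 2; pos_x_3 = 6; pos_y_3 = 7; pos_z_3 = 9; pos_x_4 = 8; pos_y_4 = 9; pos_z_4 = 9; width_4 = 3; depth_4 = 3; pos_x_5 = 10; pos_y_5 = 5; height_5 = 5; pos_x_6 = 4; pos_y_6 = 4; width_6 = 2; depth_6 = 3; height_6 = 5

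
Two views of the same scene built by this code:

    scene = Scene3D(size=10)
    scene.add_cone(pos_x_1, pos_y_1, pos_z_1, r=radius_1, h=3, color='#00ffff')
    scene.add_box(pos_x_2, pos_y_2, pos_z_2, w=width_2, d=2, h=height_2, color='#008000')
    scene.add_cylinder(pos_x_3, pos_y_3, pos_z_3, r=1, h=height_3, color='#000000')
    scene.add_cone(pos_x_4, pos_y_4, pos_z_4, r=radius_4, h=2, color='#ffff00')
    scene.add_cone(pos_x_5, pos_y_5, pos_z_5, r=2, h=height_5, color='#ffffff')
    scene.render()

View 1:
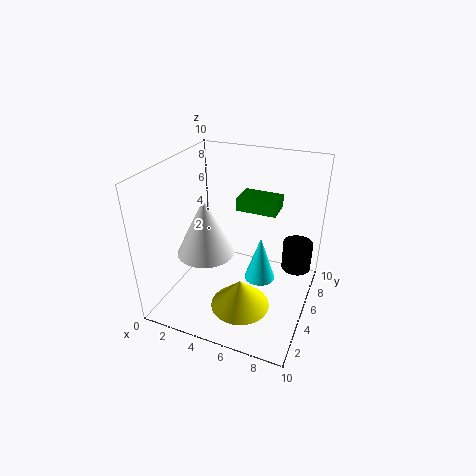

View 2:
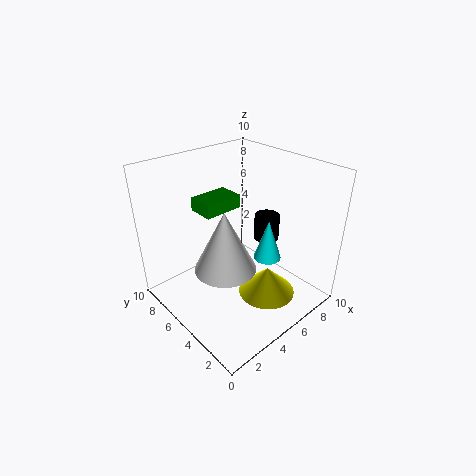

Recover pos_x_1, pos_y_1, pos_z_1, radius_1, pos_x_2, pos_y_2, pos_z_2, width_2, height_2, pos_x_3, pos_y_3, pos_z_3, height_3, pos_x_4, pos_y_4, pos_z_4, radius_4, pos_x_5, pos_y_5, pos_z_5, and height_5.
pos_x_1 = 7
pos_y_1 = 4
pos_z_1 = 3
radius_1 = 1
pos_x_2 = 4
pos_y_2 = 7
pos_z_2 = 6
width_2 = 3
height_2 = 1
pos_x_3 = 9
pos_y_3 = 6
pos_z_3 = 3
height_3 = 2
pos_x_4 = 6
pos_y_4 = 3
pos_z_4 = 1
radius_4 = 2
pos_x_5 = 3
pos_y_5 = 4
pos_z_5 = 4
height_5 = 4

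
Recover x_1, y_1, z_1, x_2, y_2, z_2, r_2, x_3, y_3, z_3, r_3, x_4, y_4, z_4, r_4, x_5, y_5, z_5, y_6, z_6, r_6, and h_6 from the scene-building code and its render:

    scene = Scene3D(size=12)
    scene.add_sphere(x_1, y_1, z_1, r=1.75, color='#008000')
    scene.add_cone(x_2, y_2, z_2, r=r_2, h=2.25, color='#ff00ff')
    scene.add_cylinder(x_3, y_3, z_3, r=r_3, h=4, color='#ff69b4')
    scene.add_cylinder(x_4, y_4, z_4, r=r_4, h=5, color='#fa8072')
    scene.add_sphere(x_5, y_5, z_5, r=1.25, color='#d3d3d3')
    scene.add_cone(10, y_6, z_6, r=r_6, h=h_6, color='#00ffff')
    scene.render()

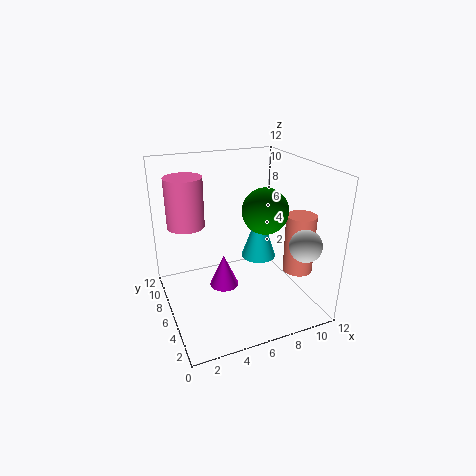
x_1 = 7.25, y_1 = 3.75, z_1 = 9, x_2 = 3.25, y_2 = 2, z_2 = 4.75, r_2 = 1, x_3 = 2, y_3 = 7.25, z_3 = 7.25, r_3 = 1.5, x_4 = 10.75, y_4 = 4, z_4 = 3, r_4 = 1.25, x_5 = 9.75, y_5 = 1.75, z_5 = 6.5, y_6 = 10, z_6 = 1.5, r_6 = 1.75, h_6 = 5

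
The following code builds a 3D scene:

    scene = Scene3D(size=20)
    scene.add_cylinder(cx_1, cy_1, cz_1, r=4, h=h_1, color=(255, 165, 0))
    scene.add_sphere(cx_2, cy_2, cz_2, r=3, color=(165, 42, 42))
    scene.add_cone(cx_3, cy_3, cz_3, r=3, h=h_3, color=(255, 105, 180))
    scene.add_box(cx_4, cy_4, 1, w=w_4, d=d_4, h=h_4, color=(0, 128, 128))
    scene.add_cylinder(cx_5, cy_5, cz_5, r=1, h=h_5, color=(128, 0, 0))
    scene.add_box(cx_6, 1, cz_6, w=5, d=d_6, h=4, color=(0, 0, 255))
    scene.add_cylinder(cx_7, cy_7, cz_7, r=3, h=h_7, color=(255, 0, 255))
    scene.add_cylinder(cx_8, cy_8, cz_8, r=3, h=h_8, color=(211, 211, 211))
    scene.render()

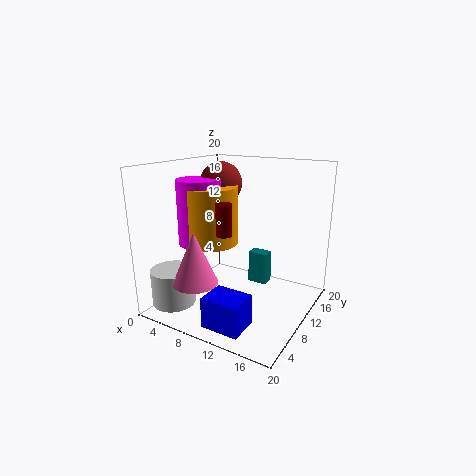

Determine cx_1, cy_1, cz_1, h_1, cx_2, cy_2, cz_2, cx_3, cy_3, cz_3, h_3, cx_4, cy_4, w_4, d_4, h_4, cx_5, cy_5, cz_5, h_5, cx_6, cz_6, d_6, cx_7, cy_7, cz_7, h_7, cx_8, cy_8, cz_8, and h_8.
cx_1 = 6; cy_1 = 9; cz_1 = 9; h_1 = 8; cx_2 = 6; cy_2 = 12; cz_2 = 17; cx_3 = 7; cy_3 = 4; cz_3 = 5; h_3 = 7; cx_4 = 9; cy_4 = 15; w_4 = 3; d_4 = 2; h_4 = 5; cx_5 = 11; cy_5 = 5; cz_5 = 12; h_5 = 4; cx_6 = 10; cz_6 = 1; d_6 = 4; cx_7 = 5; cy_7 = 8; cz_7 = 9; h_7 = 9; cx_8 = 3; cy_8 = 4; cz_8 = 1; h_8 = 5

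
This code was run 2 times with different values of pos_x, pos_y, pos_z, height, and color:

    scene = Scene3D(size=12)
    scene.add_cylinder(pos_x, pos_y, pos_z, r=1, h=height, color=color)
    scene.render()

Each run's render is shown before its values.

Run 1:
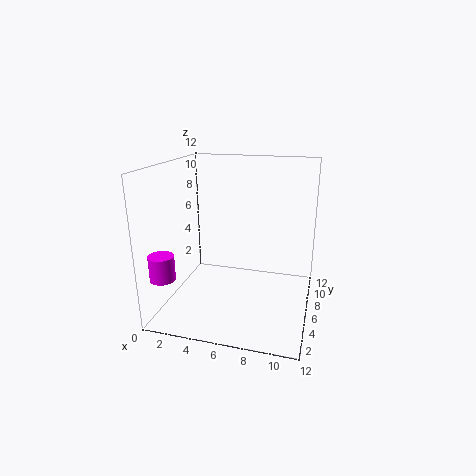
pos_x = 1, pos_y = 2, pos_z = 3.5, height = 2, color = 'magenta'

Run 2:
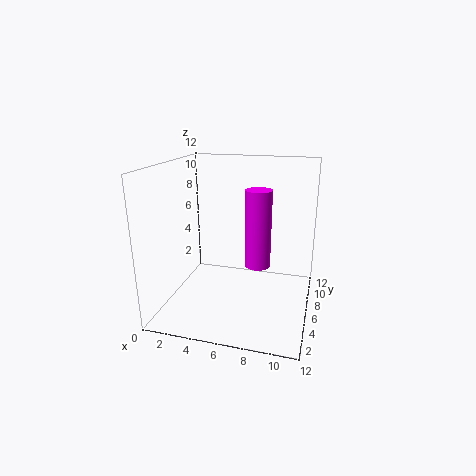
pos_x = 8, pos_y = 4.5, pos_z = 4.5, height = 6, color = 'magenta'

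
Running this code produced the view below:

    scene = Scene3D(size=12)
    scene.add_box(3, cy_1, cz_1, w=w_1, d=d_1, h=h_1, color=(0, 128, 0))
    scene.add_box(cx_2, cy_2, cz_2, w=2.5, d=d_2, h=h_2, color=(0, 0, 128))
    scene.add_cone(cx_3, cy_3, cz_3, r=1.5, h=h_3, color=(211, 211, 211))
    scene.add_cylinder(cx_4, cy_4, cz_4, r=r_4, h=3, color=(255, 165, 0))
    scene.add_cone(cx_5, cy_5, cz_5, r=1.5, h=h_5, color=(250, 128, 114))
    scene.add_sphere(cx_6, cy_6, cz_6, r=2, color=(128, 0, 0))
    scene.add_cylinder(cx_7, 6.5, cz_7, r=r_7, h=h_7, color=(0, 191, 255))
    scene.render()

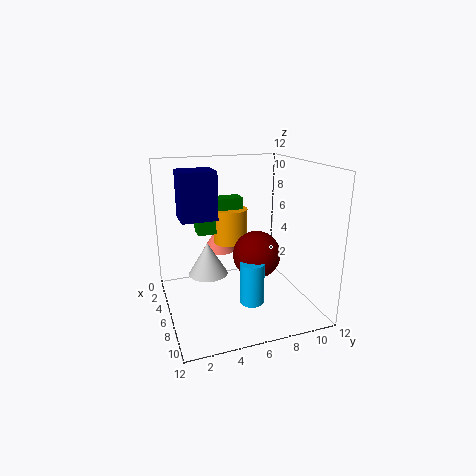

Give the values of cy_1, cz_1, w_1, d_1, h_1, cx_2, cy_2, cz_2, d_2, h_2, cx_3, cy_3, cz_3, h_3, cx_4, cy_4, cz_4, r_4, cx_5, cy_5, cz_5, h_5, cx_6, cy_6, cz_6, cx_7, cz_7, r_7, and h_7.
cy_1 = 3; cz_1 = 6; w_1 = 1.5; d_1 = 4; h_1 = 3; cx_2 = 3; cy_2 = 1.5; cz_2 = 7.5; d_2 = 3; h_2 = 4; cx_3 = 7.5; cy_3 = 3; cz_3 = 4; h_3 = 2.5; cx_4 = 4; cy_4 = 6; cz_4 = 5; r_4 = 1.5; cx_5 = 2; cy_5 = 5.5; cz_5 = 3.5; h_5 = 2.5; cx_6 = 6.5; cy_6 = 7.5; cz_6 = 4.5; cx_7 = 8; cz_7 = 1; r_7 = 1; h_7 = 3.5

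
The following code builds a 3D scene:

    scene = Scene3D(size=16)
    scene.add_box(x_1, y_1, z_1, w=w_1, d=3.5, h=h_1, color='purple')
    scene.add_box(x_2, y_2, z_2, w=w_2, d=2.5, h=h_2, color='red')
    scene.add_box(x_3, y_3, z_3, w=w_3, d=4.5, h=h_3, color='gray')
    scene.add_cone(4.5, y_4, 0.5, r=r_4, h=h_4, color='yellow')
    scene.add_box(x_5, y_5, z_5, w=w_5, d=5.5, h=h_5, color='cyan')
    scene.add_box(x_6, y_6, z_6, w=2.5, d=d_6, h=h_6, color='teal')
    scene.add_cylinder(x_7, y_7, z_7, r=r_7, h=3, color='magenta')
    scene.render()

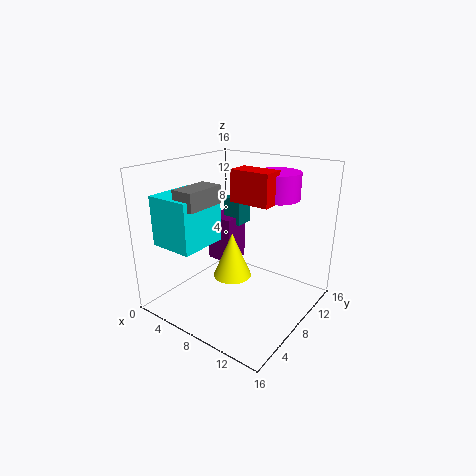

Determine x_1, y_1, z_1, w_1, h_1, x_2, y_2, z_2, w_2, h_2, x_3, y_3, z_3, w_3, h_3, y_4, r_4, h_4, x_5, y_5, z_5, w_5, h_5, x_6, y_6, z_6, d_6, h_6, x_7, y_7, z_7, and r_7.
x_1 = 0.5; y_1 = 11.5; z_1 = 2; w_1 = 3.5; h_1 = 6; x_2 = 7; y_2 = 8; z_2 = 12; w_2 = 4.5; h_2 = 3.5; x_3 = 4; y_3 = 2.5; z_3 = 12; w_3 = 2.5; h_3 = 2; y_4 = 11.5; r_4 = 2.5; h_4 = 6; x_5 = 1; y_5 = 2; z_5 = 7.5; w_5 = 5; h_5 = 5.5; x_6 = 2; y_6 = 13; z_6 = 7; d_6 = 2.5; h_6 = 3.5; x_7 = 10.5; y_7 = 12; z_7 = 12; r_7 = 2.5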